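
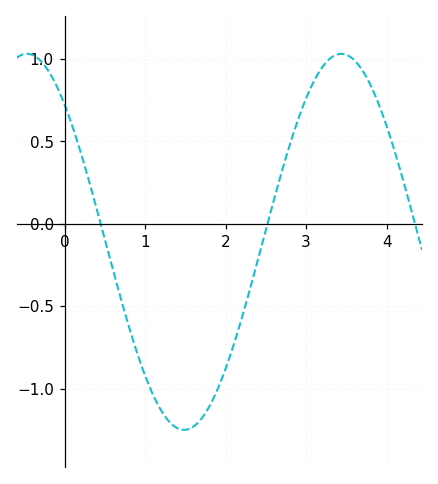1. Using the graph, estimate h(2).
-0.879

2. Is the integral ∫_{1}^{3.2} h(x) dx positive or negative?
negative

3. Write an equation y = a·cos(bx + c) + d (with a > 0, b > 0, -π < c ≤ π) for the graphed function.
y = 1.14cos(1.61x + 0.752) - 0.11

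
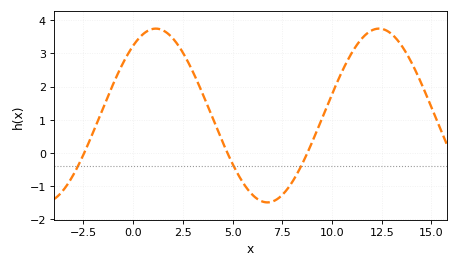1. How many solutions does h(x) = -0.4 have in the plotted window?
3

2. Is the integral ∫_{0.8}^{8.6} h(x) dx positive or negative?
positive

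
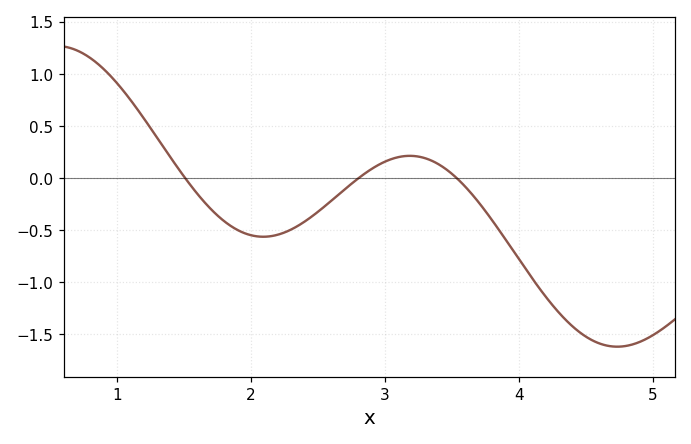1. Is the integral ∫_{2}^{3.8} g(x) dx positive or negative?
negative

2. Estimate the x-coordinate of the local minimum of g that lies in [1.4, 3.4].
2.1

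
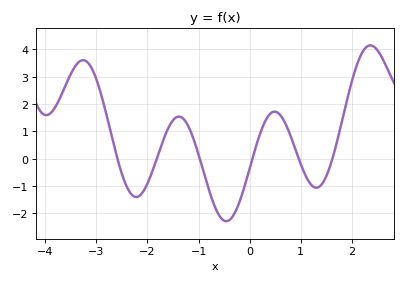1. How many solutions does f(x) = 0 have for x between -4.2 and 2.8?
6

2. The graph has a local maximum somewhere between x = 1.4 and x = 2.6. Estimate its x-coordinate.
2.36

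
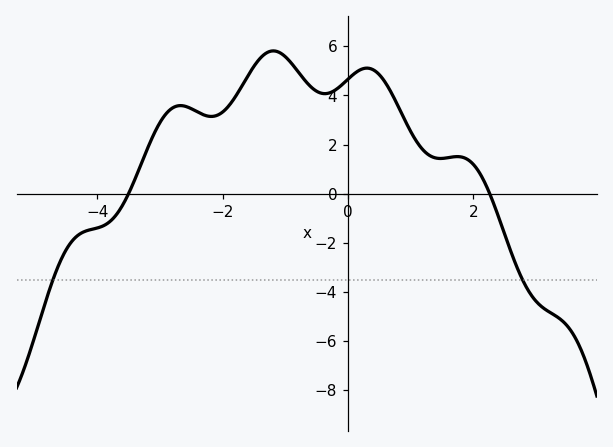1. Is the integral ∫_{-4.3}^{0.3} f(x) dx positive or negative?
positive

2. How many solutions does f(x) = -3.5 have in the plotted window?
2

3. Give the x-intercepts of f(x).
-3.6, 2.2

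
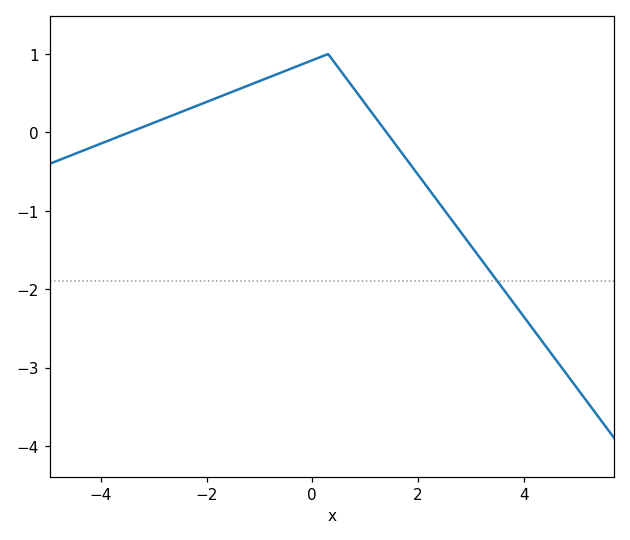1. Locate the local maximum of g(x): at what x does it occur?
0.299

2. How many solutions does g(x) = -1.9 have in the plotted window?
1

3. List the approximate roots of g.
-3.46, 1.41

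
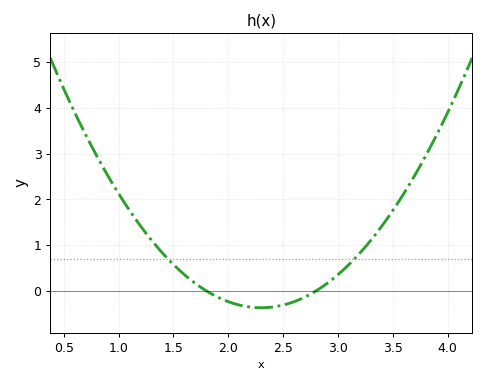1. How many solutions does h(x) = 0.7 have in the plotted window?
2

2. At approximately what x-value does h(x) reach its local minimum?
2.3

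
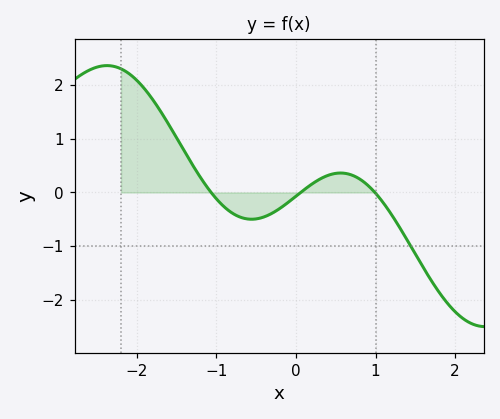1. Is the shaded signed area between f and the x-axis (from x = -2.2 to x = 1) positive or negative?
positive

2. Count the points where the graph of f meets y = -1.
1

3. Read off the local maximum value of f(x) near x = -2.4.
2.4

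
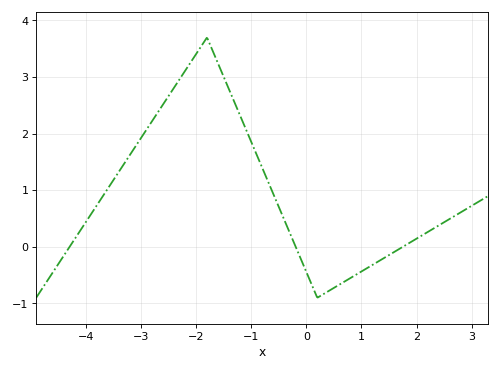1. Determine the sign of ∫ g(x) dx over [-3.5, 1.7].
positive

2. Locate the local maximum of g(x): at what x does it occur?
-1.8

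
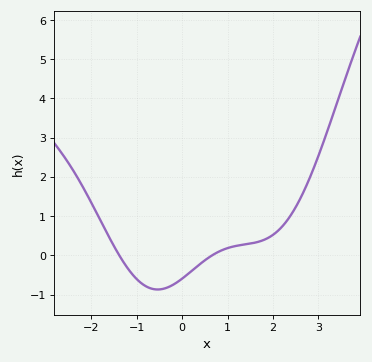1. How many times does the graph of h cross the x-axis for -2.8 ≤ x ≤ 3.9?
2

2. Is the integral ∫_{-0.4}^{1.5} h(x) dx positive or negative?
negative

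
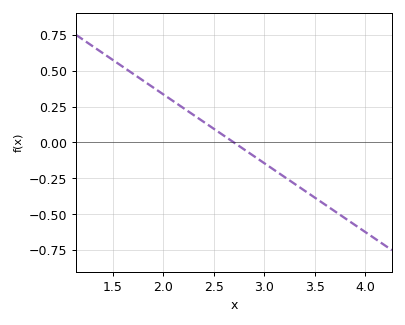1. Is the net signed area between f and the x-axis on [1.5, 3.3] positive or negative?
positive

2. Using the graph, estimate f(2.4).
0.14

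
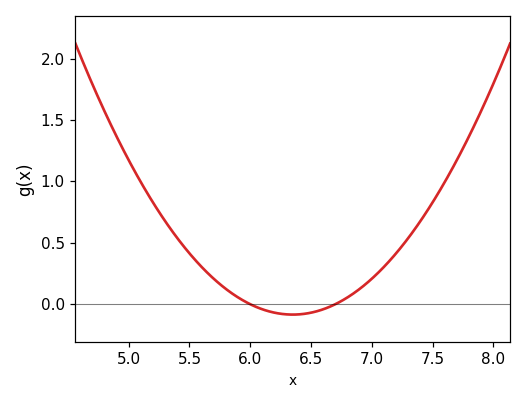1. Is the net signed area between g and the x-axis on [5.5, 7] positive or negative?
positive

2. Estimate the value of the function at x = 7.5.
0.85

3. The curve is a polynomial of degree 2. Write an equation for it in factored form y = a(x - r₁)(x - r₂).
y = 0.69(x - 6)(x - 6.7)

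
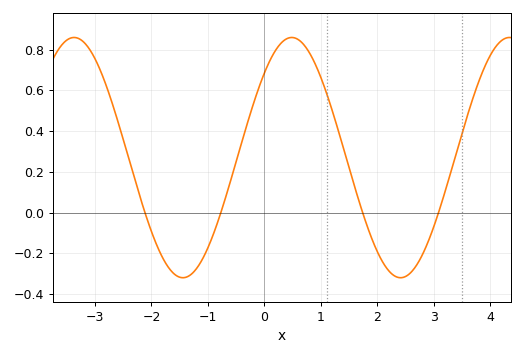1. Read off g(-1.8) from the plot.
-0.223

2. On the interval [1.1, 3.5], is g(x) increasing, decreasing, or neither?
neither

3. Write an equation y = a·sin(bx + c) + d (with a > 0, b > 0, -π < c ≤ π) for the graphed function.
y = 0.59sin(1.63x + 0.782) + 0.27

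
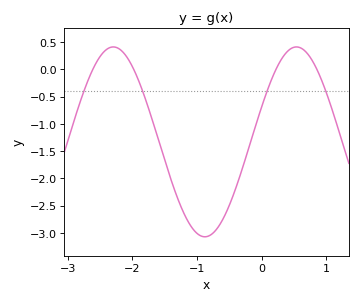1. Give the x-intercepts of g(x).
-2.61, -1.98, 0.22, 0.852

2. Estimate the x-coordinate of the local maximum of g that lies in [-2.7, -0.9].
-2.29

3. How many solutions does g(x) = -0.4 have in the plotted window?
4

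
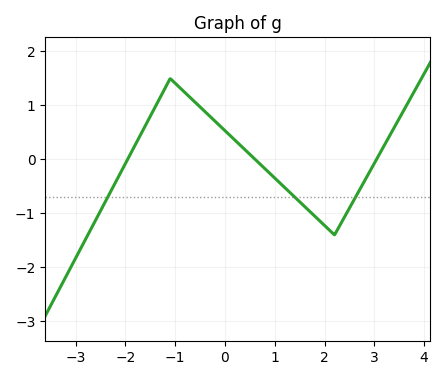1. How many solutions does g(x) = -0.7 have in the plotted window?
3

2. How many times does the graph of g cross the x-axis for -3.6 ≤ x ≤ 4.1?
3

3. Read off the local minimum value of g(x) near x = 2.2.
-1.4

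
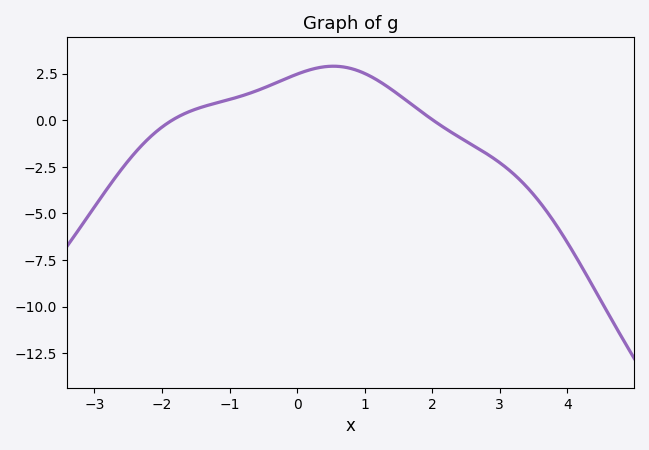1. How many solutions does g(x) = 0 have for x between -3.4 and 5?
2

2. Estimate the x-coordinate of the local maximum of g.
0.538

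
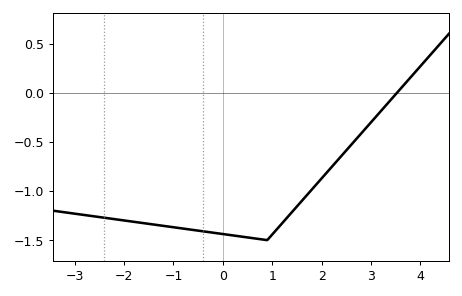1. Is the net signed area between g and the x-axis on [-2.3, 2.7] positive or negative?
negative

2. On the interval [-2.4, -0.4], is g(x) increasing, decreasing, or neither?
decreasing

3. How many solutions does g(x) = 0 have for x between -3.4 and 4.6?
1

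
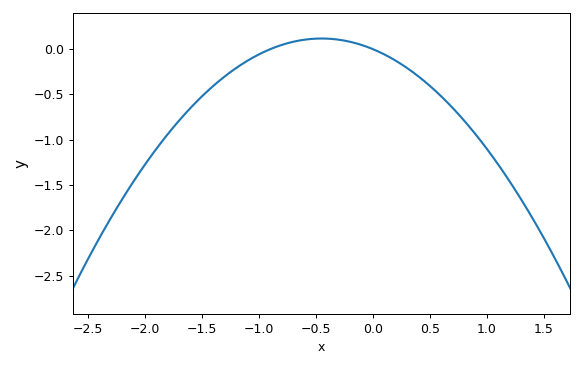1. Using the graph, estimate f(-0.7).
0.1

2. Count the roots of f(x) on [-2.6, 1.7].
2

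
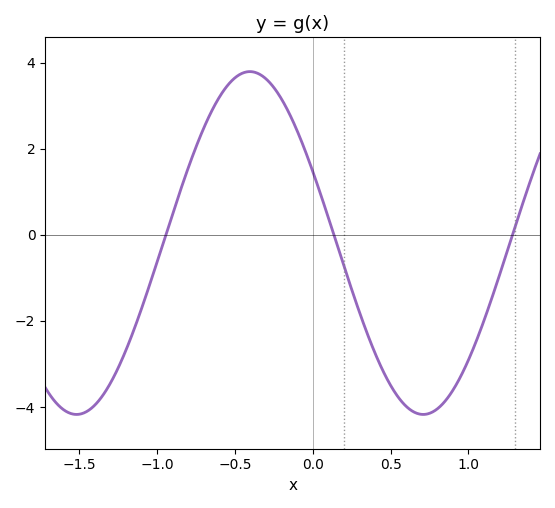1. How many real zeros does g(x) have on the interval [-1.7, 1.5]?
3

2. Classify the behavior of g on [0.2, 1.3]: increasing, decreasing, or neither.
neither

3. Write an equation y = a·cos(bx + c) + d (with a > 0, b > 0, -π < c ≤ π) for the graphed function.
y = 3.98cos(2.8x + 1.1) - 0.19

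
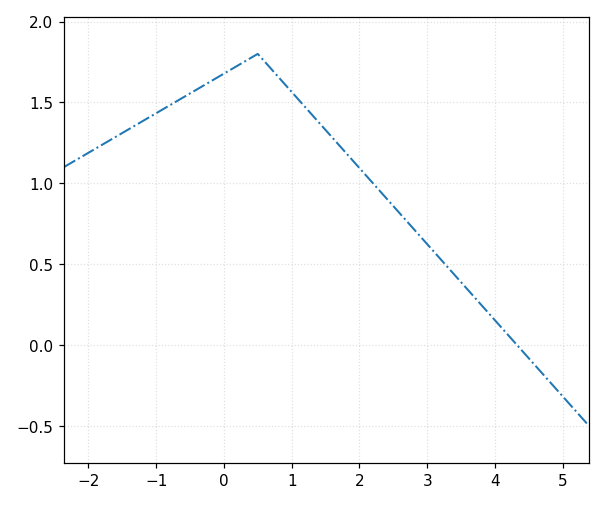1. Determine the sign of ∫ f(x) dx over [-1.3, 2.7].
positive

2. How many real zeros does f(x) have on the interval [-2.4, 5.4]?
1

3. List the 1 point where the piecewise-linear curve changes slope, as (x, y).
(0.5, 1.8)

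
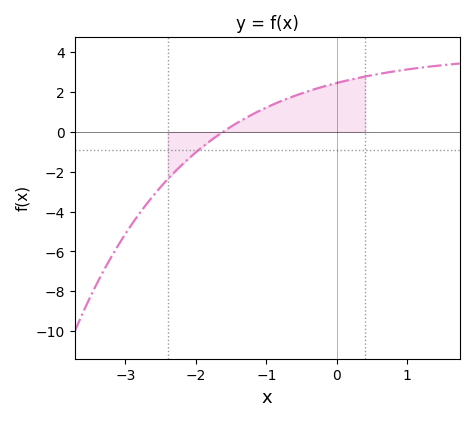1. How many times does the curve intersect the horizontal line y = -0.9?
1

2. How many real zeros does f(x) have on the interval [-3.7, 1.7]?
1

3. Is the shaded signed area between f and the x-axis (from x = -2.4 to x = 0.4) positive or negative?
positive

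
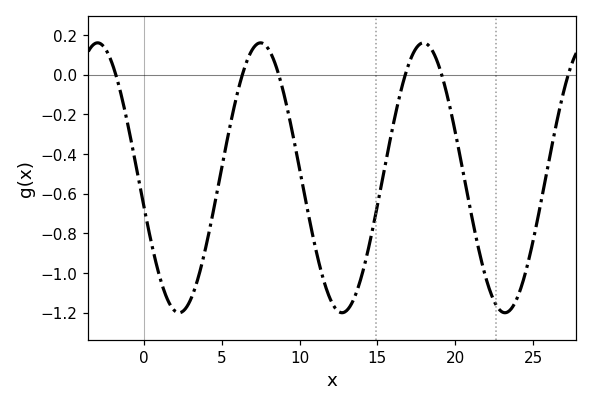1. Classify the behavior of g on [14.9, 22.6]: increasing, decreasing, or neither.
neither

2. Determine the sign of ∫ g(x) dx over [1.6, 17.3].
negative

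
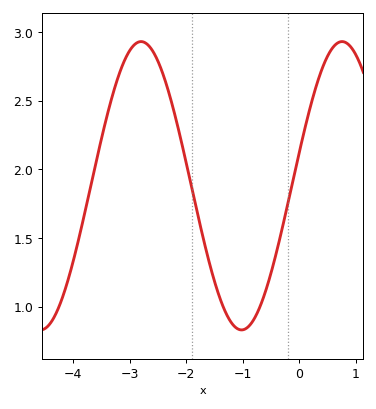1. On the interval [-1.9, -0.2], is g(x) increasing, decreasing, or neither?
neither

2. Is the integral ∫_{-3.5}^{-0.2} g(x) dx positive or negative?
positive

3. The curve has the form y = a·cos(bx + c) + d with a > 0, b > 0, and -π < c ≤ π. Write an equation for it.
y = 1.05cos(1.77x - 1.33) + 1.88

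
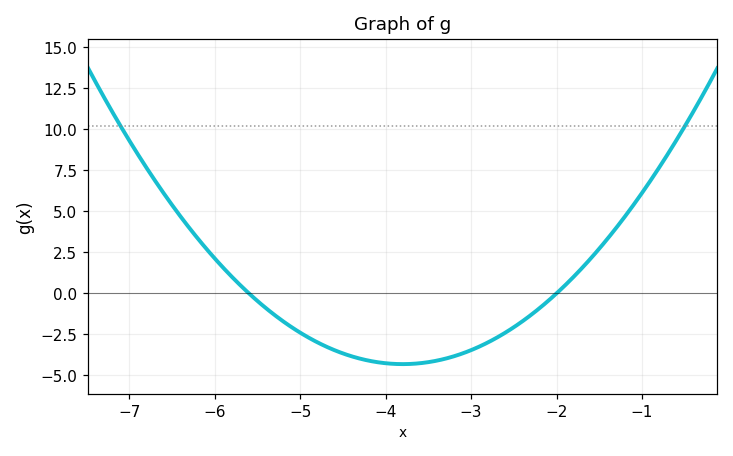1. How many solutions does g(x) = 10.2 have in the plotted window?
2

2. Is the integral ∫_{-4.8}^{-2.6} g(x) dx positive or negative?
negative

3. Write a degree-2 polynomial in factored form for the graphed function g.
y = 1.33(x + 5.6)(x + 2)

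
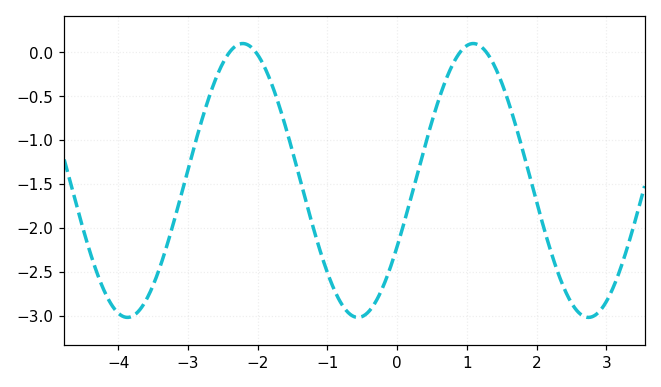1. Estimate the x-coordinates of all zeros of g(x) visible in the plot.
-2.4, -2, 1, 1.2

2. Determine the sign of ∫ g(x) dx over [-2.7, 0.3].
negative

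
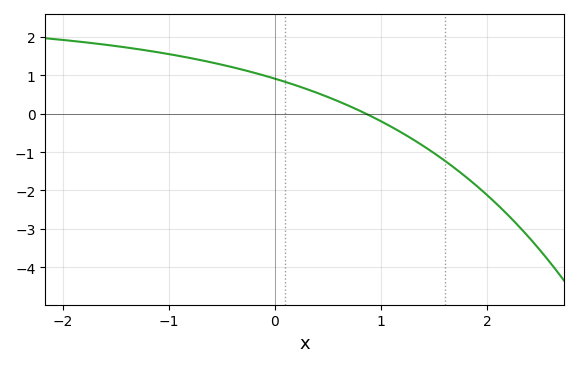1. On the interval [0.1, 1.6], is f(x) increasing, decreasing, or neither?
decreasing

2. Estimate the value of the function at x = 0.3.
0.6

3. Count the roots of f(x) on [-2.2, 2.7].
1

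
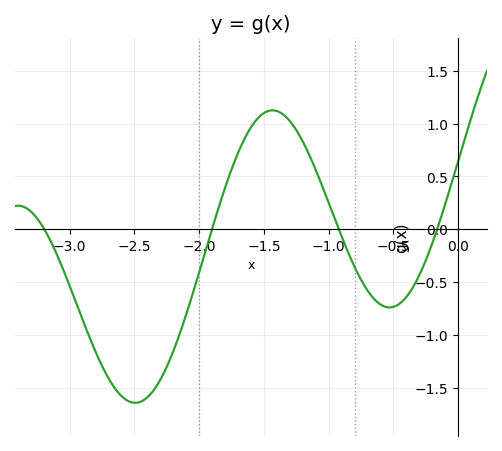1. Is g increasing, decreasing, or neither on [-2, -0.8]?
neither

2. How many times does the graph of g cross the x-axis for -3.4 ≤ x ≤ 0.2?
4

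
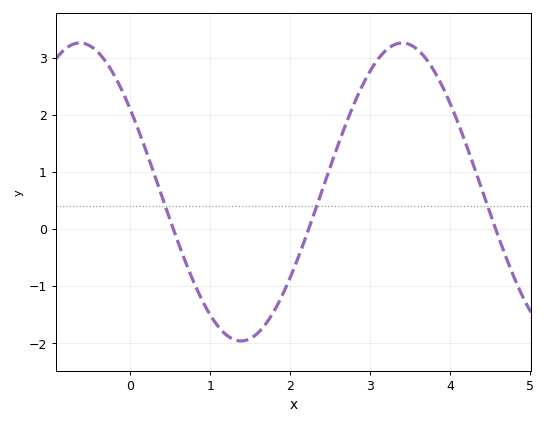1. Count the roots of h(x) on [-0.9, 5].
3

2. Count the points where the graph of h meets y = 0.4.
3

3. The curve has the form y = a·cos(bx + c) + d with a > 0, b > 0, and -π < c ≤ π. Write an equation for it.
y = 2.61cos(1.56x + 0.98) + 0.65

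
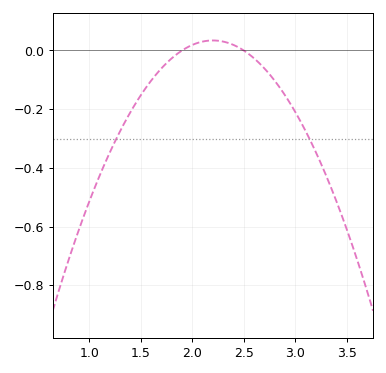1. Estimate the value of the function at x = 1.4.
-0.2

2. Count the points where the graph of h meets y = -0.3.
2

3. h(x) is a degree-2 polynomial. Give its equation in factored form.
y = -0.38(x - 1.9)(x - 2.5)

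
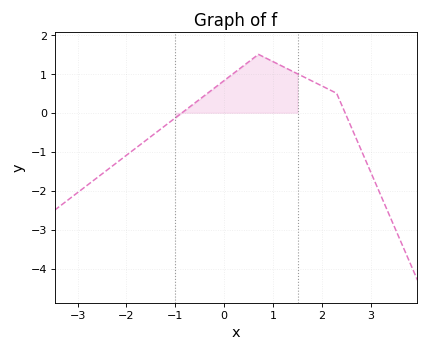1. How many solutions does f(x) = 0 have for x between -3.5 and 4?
2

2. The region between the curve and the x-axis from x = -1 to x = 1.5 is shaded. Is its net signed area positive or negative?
positive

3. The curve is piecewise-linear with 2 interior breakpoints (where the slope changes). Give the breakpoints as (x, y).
(0.7, 1.5); (2.3, 0.5)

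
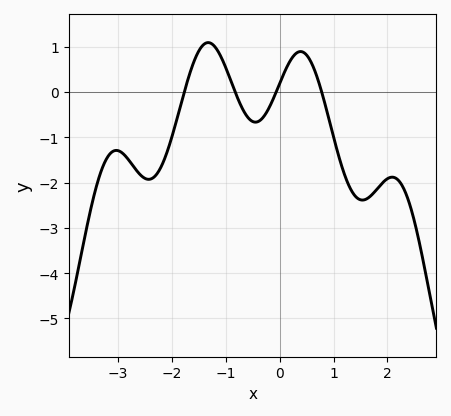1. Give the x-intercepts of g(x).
-1.77, -0.825, -0.064, 0.781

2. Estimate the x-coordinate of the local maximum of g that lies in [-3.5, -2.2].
-3.03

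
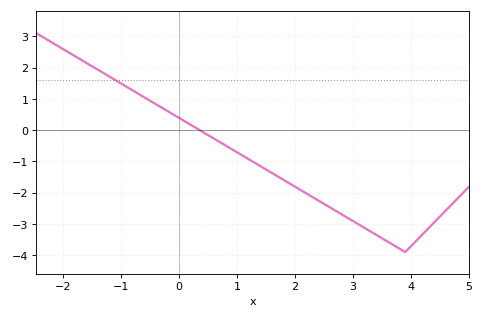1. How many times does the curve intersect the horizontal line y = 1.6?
1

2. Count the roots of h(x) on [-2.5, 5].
1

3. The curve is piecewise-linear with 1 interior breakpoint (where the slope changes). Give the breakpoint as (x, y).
(3.9, -3.9)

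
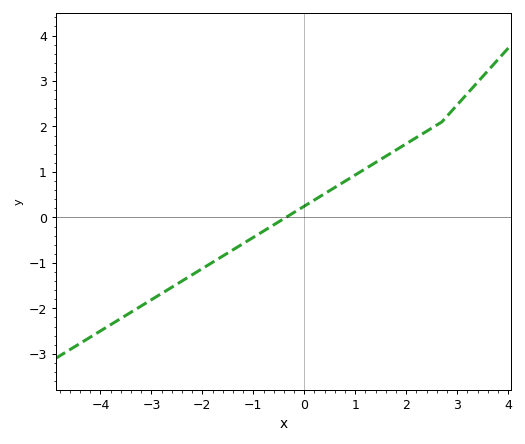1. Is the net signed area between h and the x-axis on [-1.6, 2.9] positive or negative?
positive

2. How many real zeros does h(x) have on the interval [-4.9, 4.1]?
1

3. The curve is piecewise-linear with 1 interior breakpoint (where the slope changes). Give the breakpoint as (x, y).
(2.7, 2.1)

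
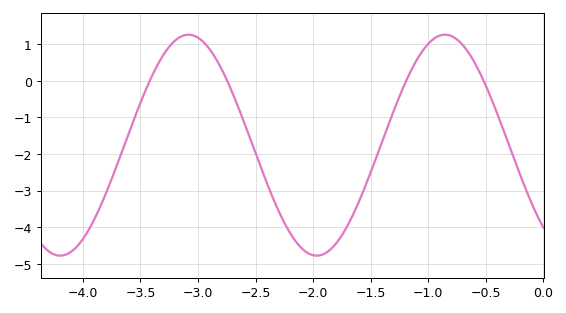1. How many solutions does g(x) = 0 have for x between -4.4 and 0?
4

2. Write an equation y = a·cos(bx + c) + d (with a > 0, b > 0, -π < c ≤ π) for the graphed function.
y = 3.02cos(2.8x + 2.4) - 1.76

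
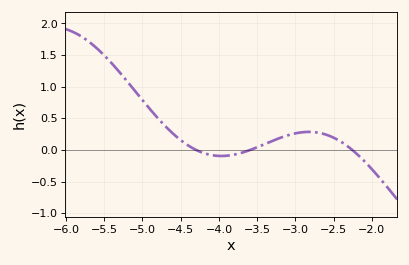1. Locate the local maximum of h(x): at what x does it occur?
-2.83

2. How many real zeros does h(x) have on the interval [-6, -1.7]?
3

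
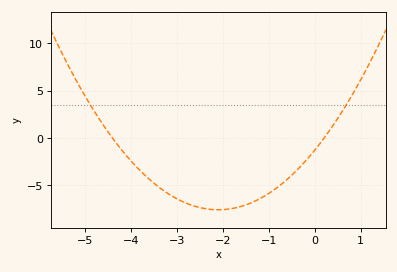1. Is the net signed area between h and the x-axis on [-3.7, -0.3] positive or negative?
negative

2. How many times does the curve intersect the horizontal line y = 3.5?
2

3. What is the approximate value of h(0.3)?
0.672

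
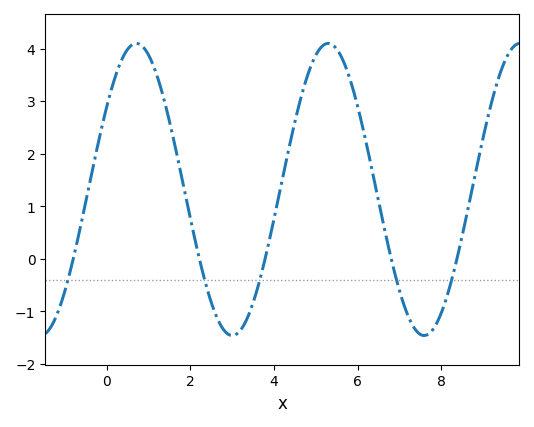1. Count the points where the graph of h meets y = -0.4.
5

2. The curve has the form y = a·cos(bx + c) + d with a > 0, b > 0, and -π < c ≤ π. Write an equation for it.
y = 2.78cos(1.37x - 0.972) + 1.32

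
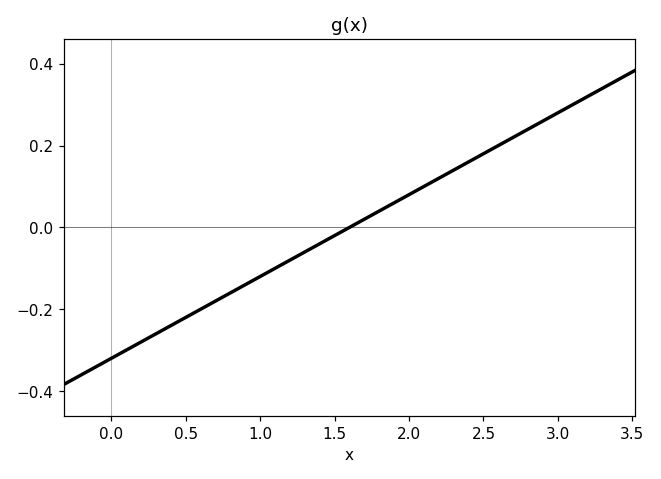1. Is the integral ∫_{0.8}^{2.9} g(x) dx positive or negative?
positive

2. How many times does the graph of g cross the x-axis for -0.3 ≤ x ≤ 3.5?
1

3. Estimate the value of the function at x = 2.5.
0.18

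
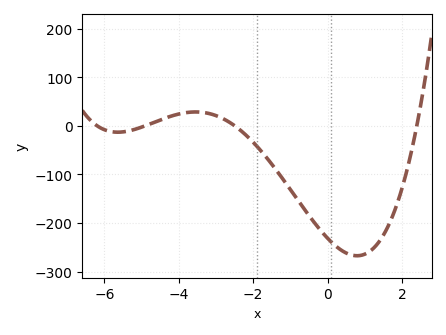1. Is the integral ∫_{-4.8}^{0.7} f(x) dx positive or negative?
negative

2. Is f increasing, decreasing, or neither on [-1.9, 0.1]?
decreasing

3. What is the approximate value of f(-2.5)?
0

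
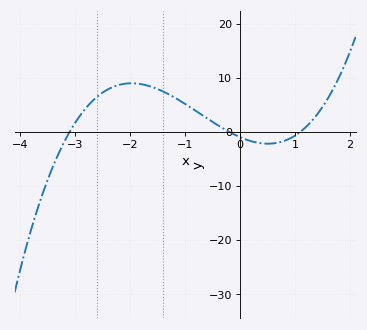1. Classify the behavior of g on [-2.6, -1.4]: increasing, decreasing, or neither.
neither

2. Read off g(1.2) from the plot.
1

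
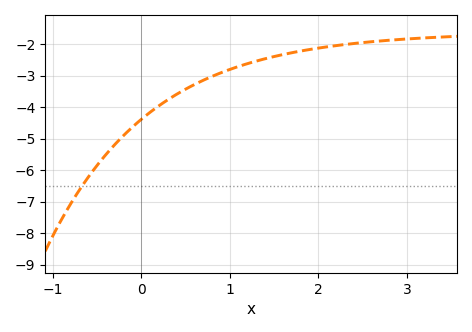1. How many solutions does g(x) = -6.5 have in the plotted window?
1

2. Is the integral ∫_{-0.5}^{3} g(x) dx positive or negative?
negative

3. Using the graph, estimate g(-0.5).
-5.9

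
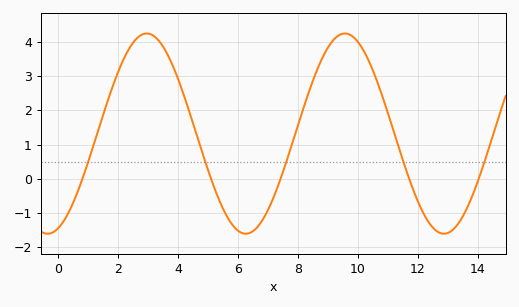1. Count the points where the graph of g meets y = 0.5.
5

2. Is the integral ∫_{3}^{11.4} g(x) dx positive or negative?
positive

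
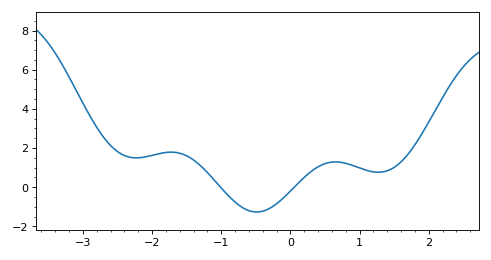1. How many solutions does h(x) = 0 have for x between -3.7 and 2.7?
2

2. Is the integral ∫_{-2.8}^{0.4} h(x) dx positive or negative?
positive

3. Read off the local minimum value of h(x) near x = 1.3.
0.8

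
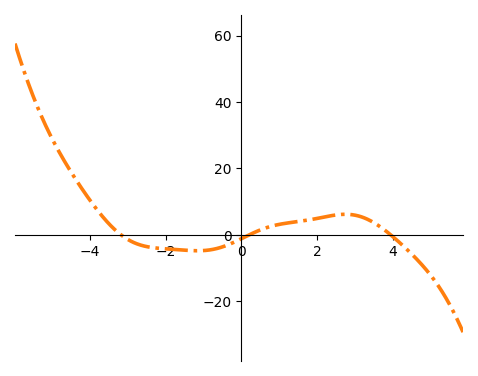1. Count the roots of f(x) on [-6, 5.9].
3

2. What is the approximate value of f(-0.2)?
-2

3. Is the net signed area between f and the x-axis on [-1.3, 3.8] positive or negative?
positive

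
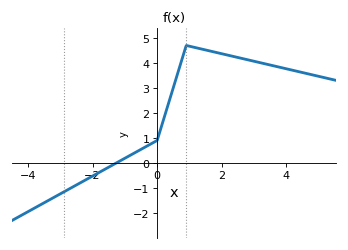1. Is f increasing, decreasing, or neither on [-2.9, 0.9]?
increasing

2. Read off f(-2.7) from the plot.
-1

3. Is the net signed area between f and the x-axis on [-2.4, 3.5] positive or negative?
positive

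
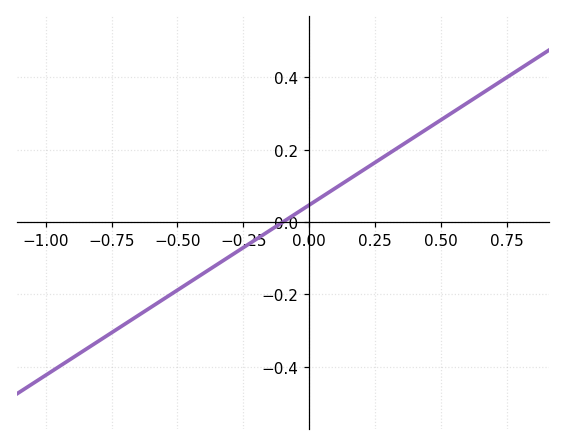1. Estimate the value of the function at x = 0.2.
0.141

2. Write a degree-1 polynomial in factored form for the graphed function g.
y = 0.47(x + 0.1)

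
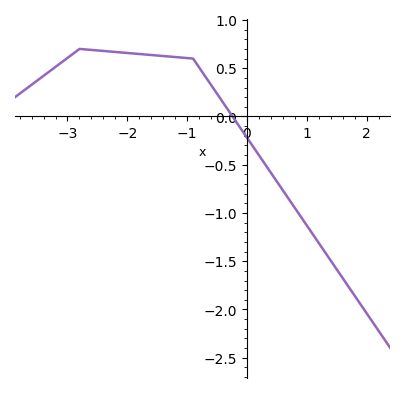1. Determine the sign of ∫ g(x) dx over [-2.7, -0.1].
positive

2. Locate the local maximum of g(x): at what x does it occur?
-2.8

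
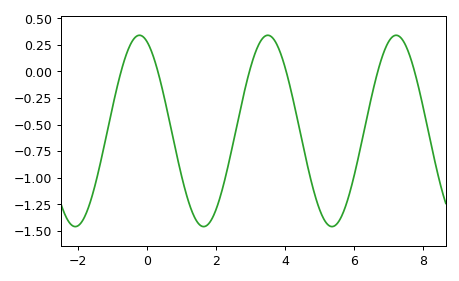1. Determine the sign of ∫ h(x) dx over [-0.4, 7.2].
negative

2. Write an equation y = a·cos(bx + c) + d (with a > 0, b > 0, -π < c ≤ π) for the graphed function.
y = 0.9cos(1.69x + 0.36) - 0.56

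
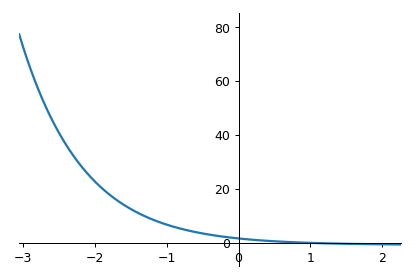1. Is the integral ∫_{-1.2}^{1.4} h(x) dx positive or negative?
positive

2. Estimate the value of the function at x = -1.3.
9.88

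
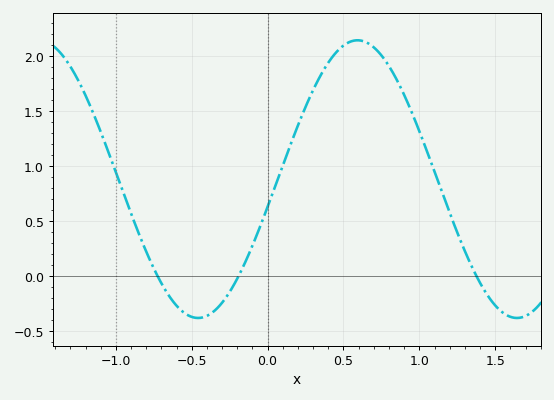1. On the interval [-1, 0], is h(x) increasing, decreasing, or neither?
neither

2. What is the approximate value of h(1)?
1.31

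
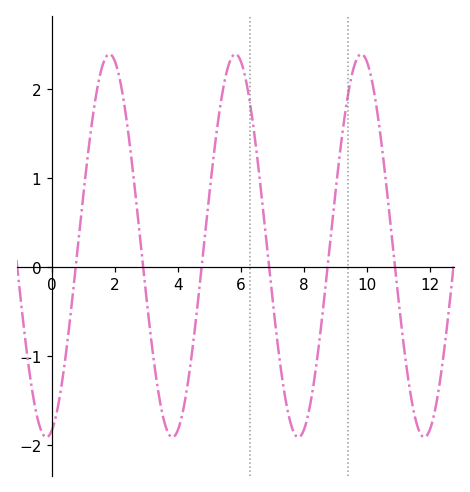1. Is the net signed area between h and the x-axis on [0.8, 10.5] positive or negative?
positive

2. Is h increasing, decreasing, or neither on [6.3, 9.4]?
neither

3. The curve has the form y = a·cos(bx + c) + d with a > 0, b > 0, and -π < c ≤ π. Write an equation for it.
y = 2.15cos(1.6x - 2.9) + 0.24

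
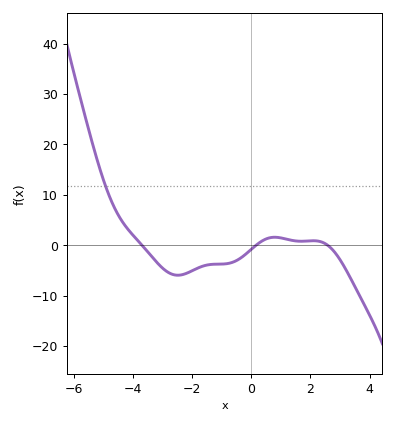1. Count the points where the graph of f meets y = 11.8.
1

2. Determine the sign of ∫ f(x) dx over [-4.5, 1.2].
negative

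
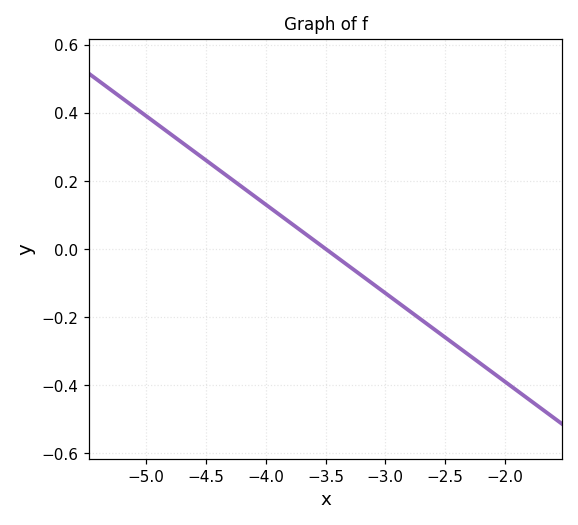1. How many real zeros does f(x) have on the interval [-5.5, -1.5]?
1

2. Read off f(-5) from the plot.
0.39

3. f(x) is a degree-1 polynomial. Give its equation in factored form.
y = -0.26(x + 3.5)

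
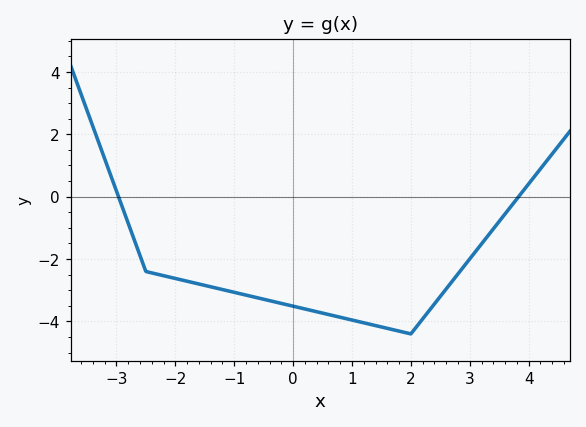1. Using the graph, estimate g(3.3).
-1.2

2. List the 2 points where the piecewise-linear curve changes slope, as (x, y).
(-2.5, -2.4); (2, -4.4)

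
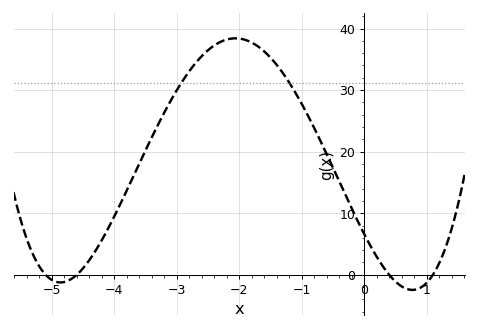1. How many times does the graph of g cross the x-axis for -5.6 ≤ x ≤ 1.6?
4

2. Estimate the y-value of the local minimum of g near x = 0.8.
-2.46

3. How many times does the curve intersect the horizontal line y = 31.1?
2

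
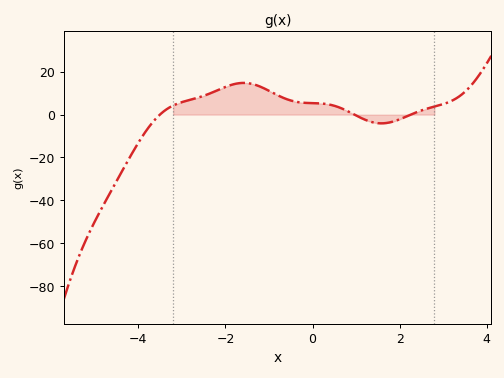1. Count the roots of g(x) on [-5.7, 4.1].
3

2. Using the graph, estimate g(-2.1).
12.1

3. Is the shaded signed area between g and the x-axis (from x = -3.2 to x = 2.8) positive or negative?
positive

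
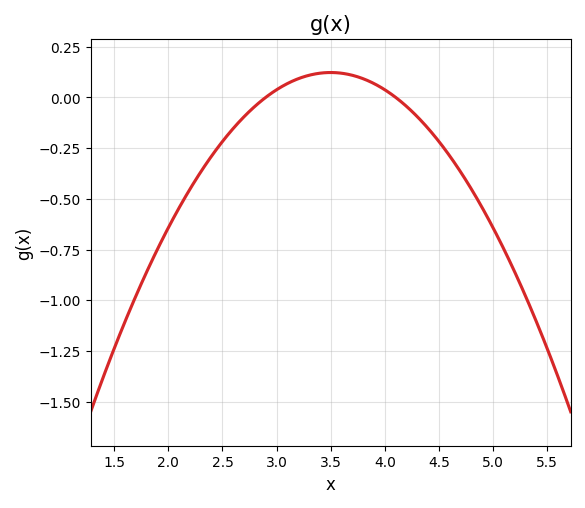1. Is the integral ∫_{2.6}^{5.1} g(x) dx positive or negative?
negative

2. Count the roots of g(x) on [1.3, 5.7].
2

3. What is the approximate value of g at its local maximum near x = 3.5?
0.122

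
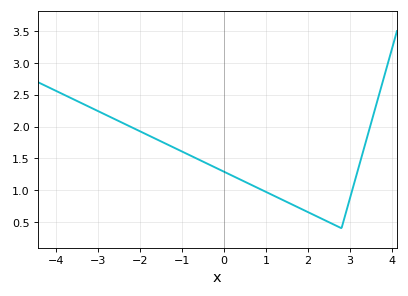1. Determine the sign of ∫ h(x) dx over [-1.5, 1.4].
positive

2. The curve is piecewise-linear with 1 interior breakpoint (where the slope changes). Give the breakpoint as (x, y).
(2.8, 0.4)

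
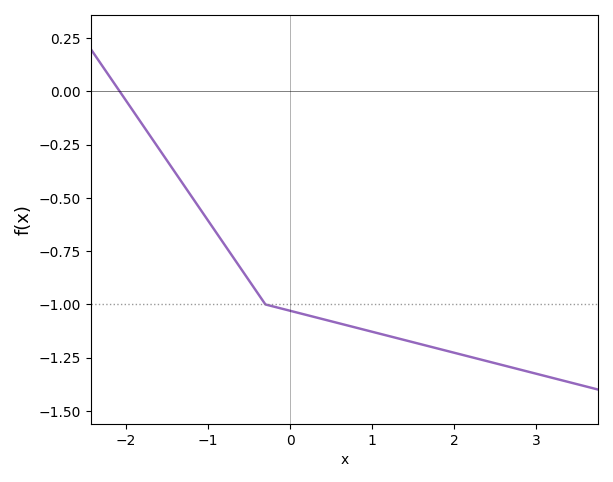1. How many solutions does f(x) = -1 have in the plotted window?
1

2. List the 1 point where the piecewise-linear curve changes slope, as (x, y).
(-0.3, -1)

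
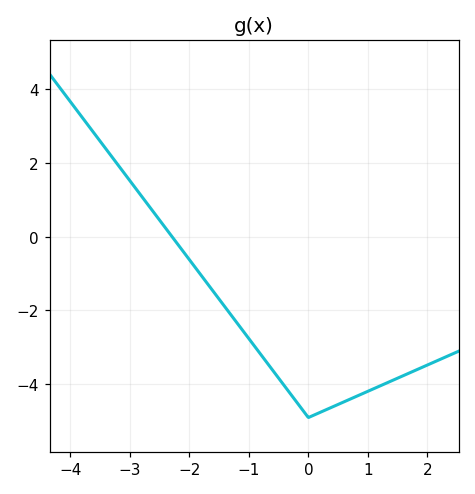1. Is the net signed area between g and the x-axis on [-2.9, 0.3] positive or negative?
negative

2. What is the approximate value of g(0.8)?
-4.4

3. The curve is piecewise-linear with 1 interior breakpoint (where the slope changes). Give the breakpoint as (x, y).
(0, -4.9)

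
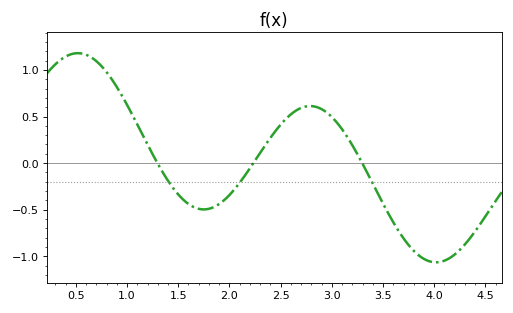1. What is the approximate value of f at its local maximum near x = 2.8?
0.612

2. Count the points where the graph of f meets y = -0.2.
3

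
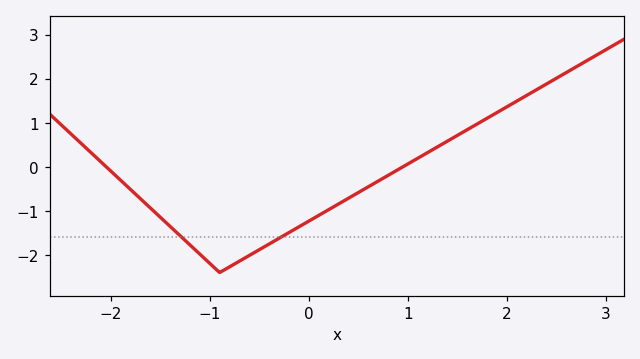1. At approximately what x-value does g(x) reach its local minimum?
-0.899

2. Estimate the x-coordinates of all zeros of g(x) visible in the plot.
-2.04, 0.95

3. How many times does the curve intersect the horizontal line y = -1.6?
2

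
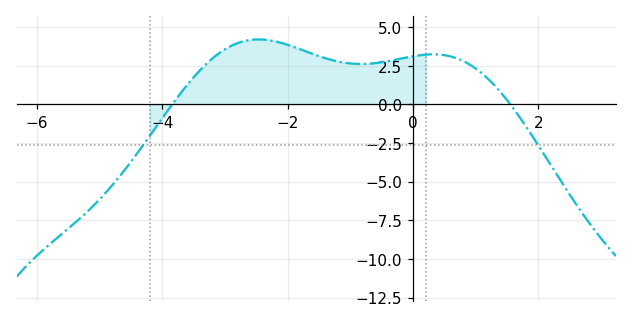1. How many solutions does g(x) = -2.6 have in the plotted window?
2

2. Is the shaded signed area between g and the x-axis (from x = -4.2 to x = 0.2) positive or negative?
positive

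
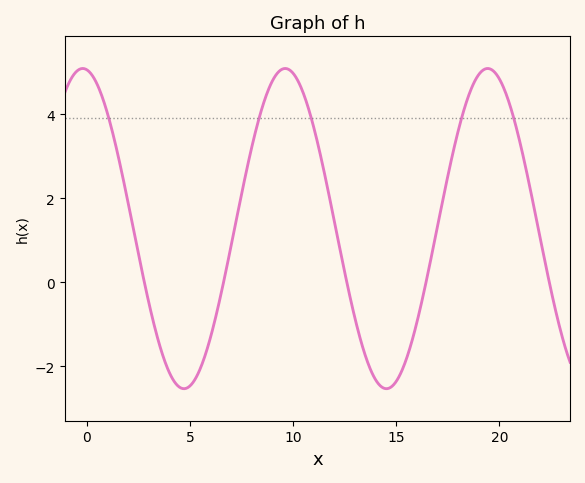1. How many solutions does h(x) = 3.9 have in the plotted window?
5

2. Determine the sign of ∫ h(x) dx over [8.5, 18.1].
positive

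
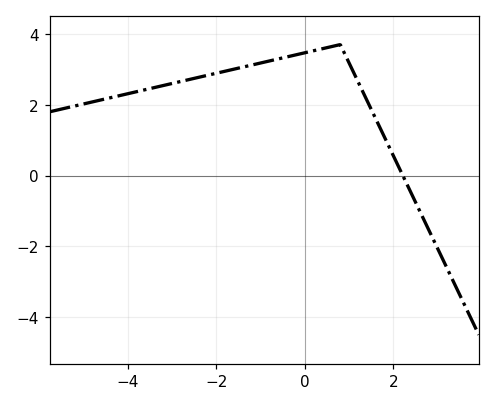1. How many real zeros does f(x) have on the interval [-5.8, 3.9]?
1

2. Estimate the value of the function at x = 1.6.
1.6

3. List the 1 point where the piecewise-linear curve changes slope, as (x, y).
(0.8, 3.7)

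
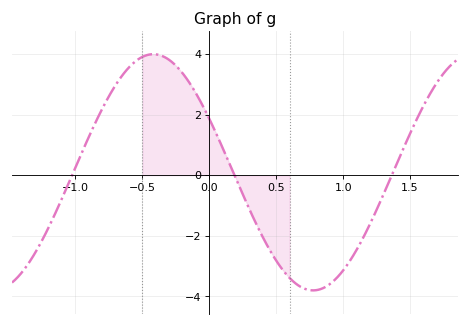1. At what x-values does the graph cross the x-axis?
-1.05, 0.2, 1.35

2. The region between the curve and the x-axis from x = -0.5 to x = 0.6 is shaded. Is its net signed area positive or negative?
positive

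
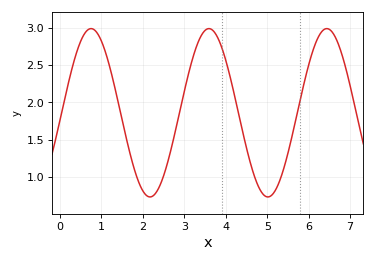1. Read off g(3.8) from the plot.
2.9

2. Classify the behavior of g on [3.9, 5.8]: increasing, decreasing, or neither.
neither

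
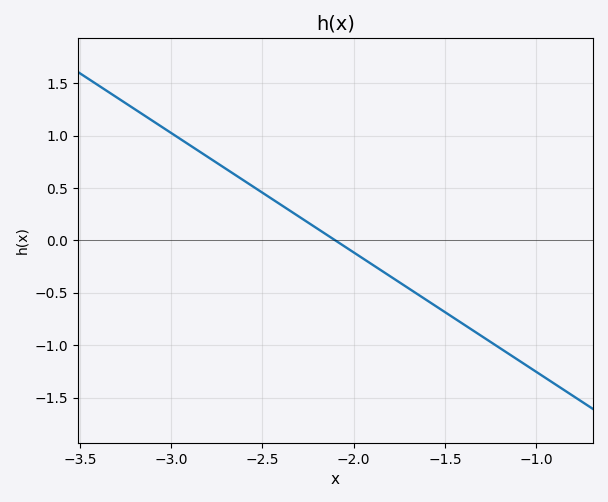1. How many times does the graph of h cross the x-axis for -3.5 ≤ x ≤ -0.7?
1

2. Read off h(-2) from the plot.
-0.1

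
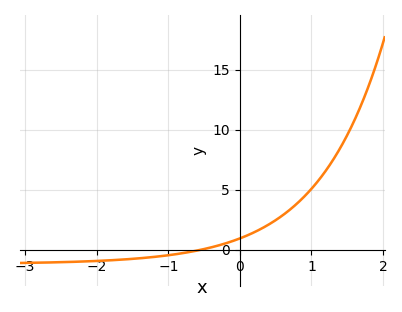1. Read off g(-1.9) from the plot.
-0.908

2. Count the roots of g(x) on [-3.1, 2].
1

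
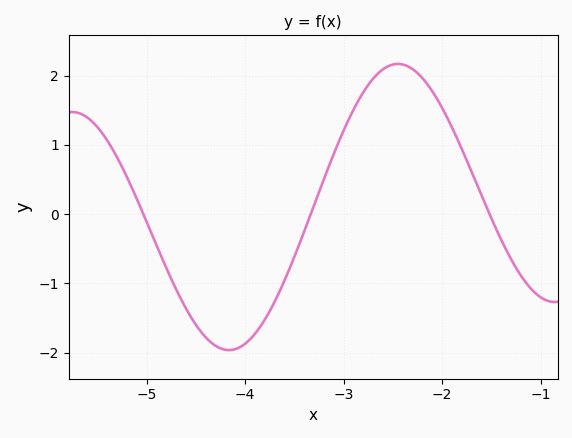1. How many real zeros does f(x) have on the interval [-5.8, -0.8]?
3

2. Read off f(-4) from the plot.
-1.87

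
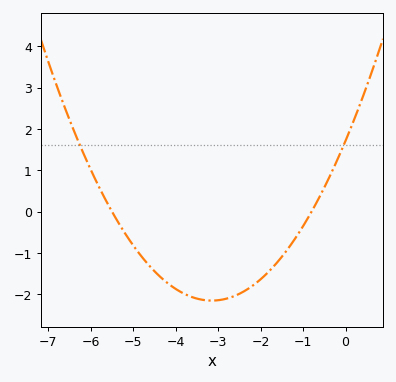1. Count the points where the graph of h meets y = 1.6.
2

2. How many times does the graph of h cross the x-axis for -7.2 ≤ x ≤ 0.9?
2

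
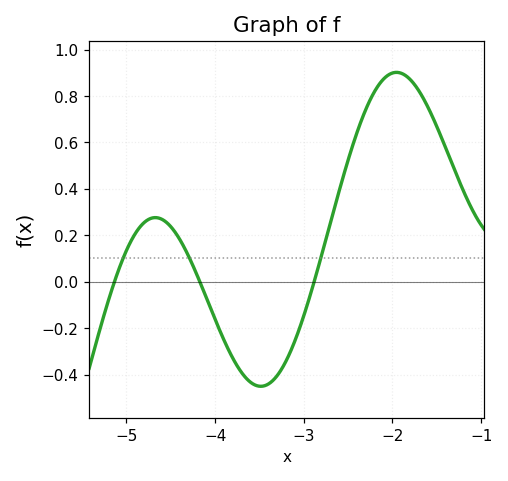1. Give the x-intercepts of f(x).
-5.1, -4.2, -2.9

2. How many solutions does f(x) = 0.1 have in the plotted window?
3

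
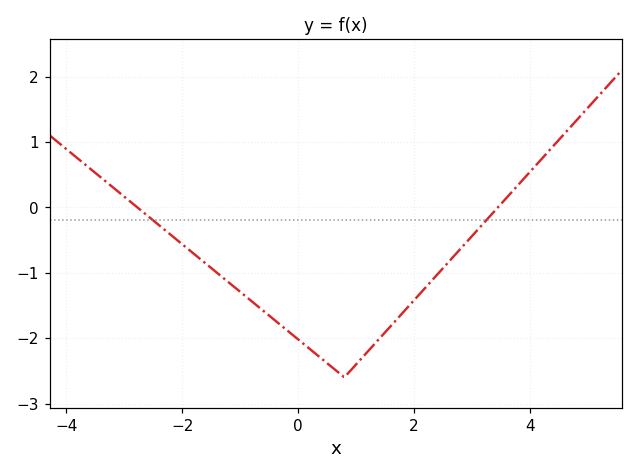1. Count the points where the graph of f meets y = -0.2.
2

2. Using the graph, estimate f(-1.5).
-0.9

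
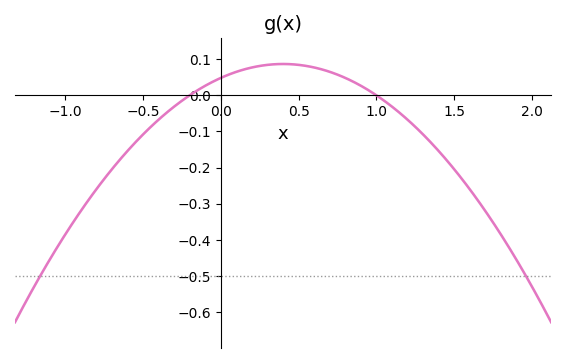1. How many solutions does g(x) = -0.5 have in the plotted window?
2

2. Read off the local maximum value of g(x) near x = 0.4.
0.09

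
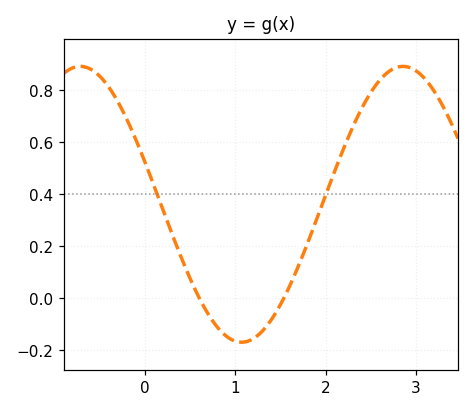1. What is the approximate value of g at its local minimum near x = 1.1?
-0.16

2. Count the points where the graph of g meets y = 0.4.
2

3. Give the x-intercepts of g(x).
0.6, 1.5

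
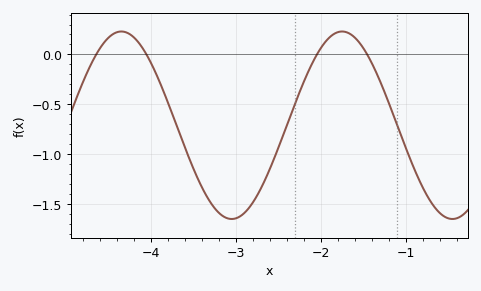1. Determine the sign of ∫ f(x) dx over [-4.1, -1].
negative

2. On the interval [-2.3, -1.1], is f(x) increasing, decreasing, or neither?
neither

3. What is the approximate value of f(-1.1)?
-0.71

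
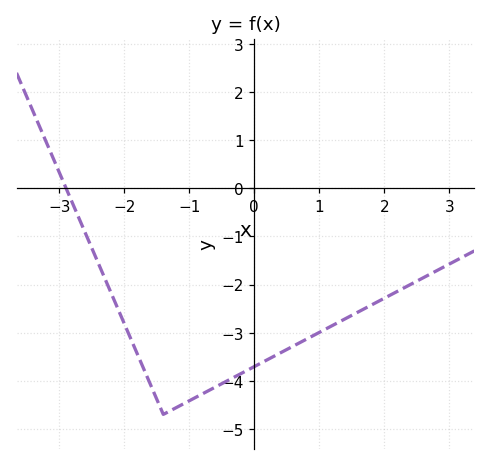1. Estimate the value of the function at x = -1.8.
-3.4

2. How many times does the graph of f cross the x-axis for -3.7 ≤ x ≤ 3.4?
1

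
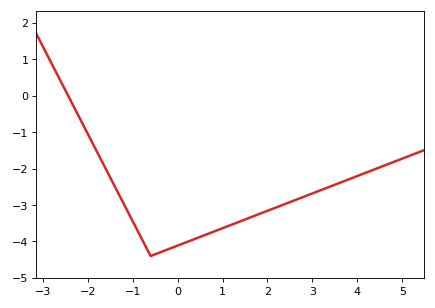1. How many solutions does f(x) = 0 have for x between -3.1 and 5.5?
1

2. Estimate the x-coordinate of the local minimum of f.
-0.6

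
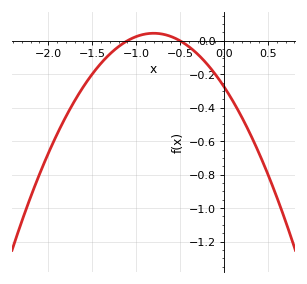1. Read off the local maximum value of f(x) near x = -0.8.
0.04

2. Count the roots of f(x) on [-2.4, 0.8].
2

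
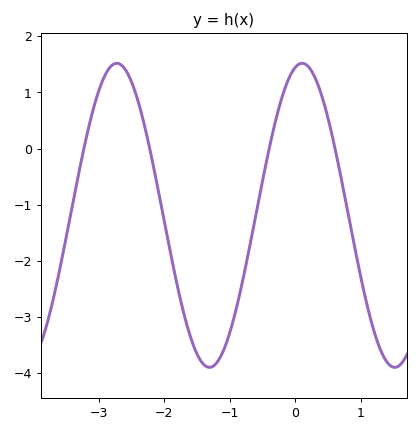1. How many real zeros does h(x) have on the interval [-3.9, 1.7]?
4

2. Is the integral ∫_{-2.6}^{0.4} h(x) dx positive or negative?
negative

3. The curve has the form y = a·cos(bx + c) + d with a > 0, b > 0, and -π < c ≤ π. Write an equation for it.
y = 2.71cos(2.22x - 0.23) - 1.19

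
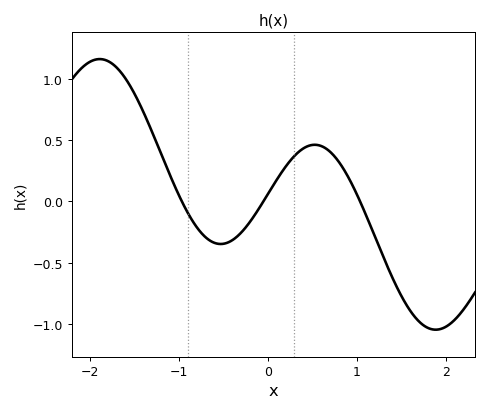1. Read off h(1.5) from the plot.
-0.75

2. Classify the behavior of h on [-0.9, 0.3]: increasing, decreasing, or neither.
neither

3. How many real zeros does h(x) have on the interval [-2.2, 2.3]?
3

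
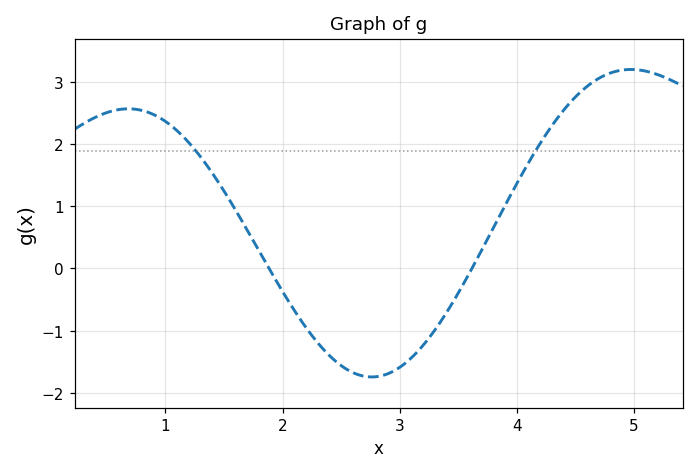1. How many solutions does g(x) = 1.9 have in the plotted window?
2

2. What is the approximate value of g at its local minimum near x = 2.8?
-1.75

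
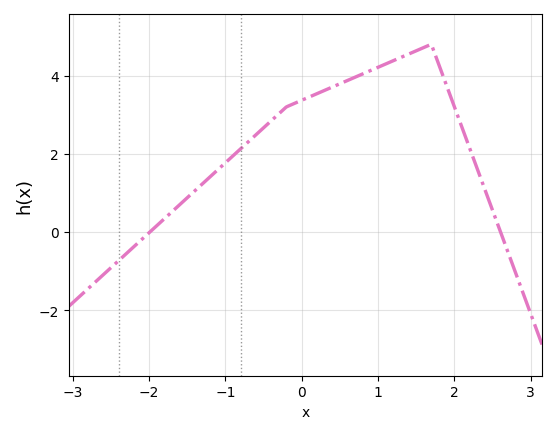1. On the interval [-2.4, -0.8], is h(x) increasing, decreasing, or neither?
increasing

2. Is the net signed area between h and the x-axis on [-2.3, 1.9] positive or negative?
positive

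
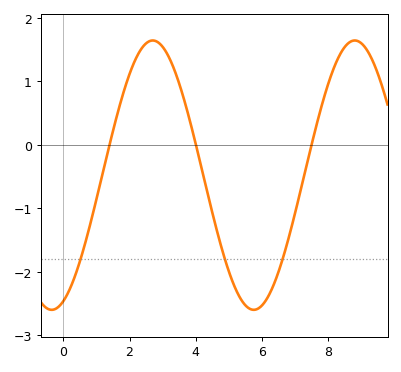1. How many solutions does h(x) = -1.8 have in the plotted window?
3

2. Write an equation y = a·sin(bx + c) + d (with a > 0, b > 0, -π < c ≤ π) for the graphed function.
y = 2.12sin(1x - 1.2) - 0.48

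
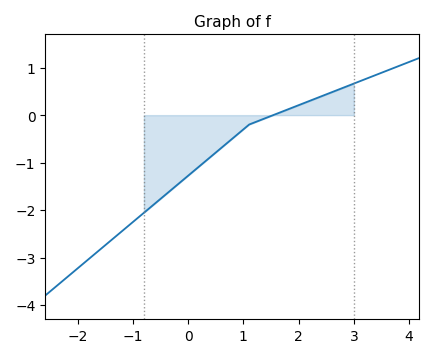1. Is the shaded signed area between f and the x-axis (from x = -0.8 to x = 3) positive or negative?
negative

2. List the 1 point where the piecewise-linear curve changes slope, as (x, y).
(1.1, -0.2)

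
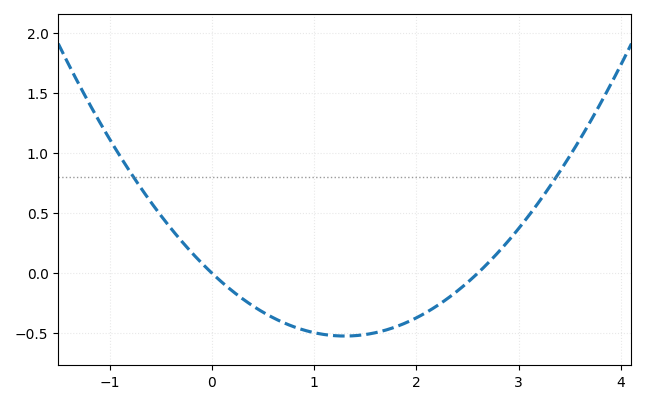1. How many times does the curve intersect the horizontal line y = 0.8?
2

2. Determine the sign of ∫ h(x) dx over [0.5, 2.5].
negative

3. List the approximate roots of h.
0, 2.6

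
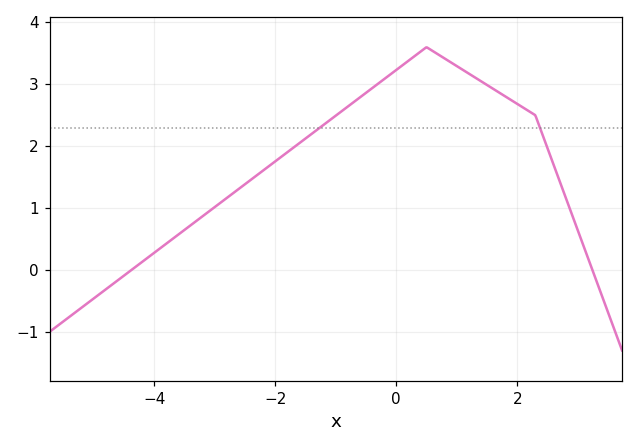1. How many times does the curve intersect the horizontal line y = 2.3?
2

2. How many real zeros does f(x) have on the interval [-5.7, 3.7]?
2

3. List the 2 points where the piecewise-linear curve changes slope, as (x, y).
(0.5, 3.6); (2.3, 2.5)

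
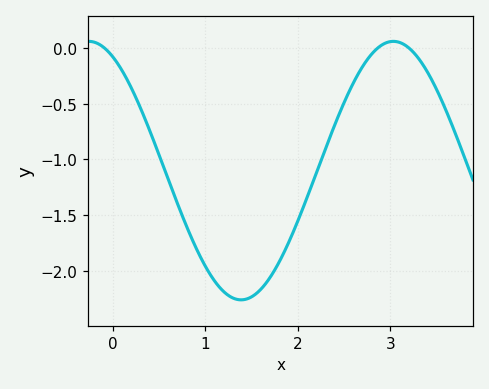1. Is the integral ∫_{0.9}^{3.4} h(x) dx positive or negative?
negative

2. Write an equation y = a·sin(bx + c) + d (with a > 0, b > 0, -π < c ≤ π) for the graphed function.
y = 1.16sin(1.91x + 2.06) - 1.1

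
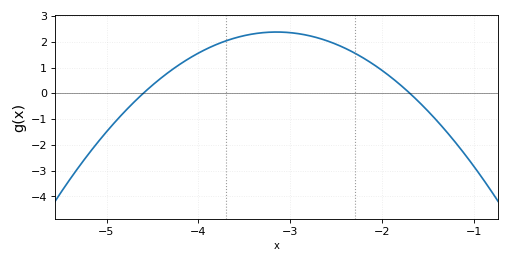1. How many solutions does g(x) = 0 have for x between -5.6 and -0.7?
2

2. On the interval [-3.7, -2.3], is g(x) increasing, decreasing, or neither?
neither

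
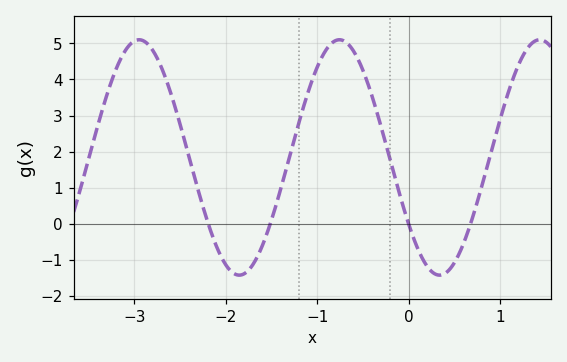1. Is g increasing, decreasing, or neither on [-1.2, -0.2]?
neither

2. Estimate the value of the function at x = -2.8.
4.8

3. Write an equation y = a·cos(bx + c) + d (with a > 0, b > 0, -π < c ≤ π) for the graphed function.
y = 3.26cos(2.9x + 2.2) + 1.84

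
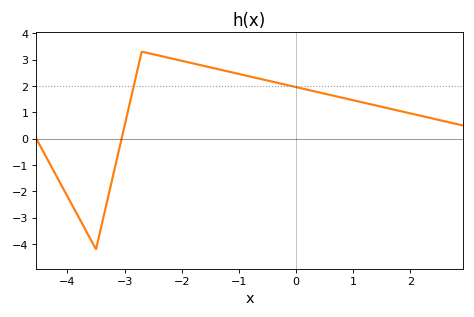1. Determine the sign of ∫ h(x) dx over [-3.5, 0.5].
positive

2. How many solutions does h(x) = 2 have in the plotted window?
2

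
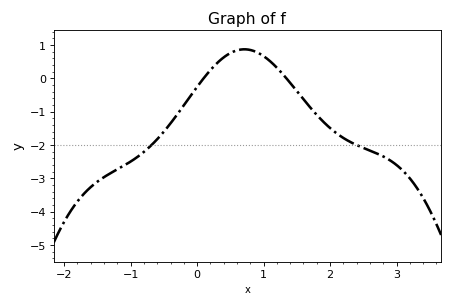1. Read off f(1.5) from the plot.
-0.384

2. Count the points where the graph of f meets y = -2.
2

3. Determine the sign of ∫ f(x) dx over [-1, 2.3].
negative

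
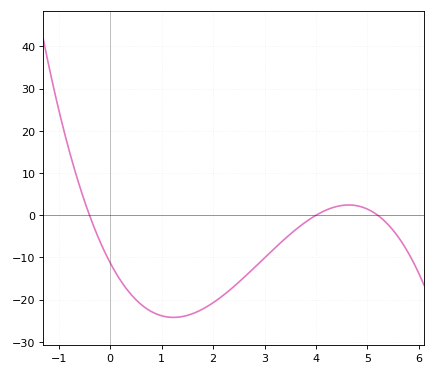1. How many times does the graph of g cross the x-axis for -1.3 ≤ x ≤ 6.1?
3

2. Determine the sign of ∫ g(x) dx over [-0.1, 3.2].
negative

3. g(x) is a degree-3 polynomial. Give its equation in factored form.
y = -1.35(x + 0.4)(x - 4)(x - 5.2)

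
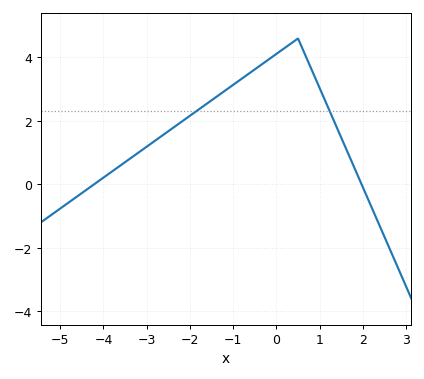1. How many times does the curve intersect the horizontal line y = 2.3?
2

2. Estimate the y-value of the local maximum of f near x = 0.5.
4.6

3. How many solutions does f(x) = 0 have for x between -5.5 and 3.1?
2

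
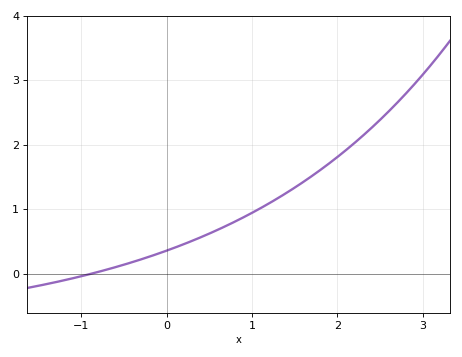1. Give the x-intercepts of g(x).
-0.9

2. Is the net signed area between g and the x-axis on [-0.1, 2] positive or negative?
positive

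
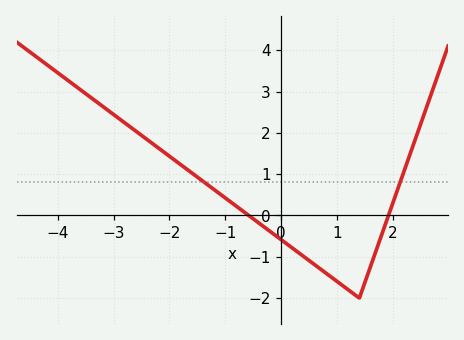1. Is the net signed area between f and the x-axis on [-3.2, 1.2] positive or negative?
positive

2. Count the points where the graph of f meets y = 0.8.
2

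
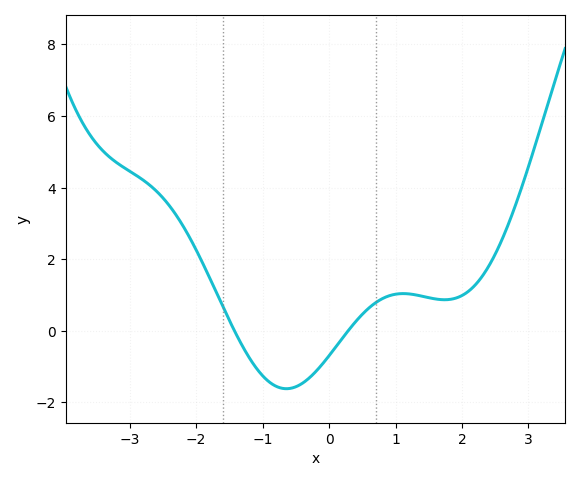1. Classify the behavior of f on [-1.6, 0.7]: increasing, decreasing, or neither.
neither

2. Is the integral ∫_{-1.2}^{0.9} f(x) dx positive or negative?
negative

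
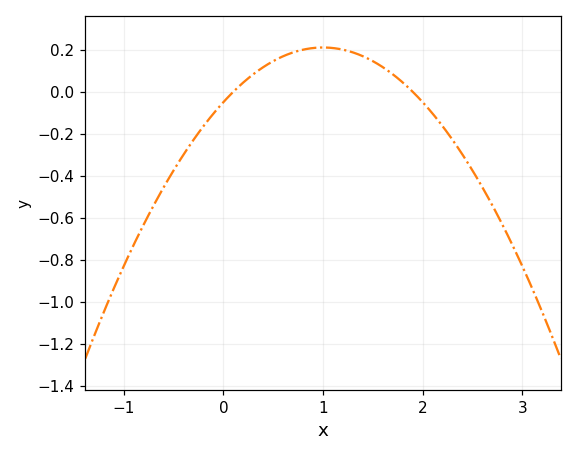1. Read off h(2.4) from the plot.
-0.3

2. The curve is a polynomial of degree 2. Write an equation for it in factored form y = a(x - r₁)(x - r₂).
y = -0.26(x - 0.1)(x - 1.9)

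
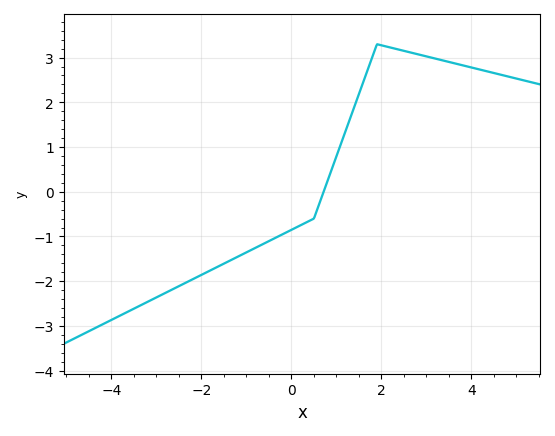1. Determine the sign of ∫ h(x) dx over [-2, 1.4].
negative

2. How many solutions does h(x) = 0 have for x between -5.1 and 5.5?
1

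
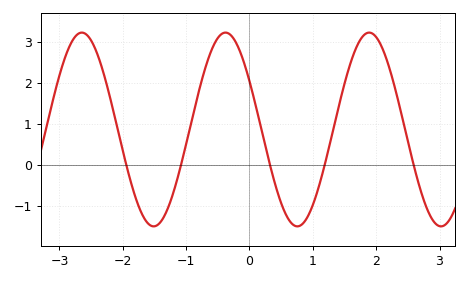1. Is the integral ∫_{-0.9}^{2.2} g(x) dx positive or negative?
positive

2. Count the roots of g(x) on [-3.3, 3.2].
5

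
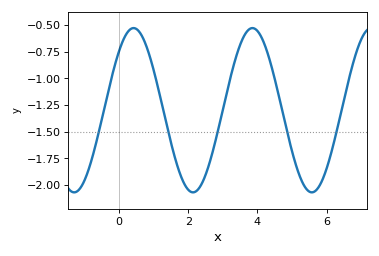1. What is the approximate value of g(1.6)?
-1.72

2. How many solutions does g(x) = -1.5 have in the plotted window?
5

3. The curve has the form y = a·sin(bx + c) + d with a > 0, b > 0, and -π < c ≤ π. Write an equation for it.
y = 0.77sin(1.8x + 0.8) - 1.3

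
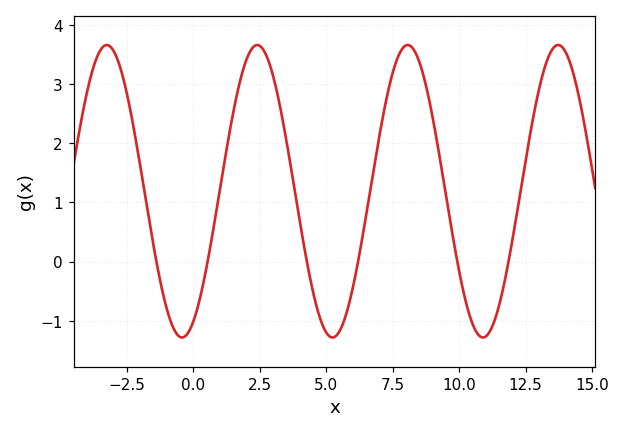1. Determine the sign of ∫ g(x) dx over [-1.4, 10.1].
positive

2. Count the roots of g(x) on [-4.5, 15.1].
6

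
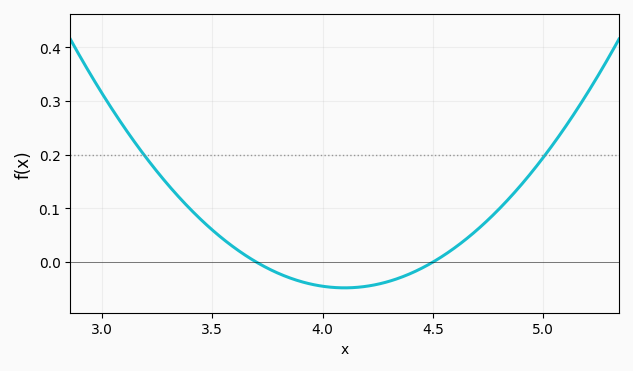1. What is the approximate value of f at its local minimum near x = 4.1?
-0.048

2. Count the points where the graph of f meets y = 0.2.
2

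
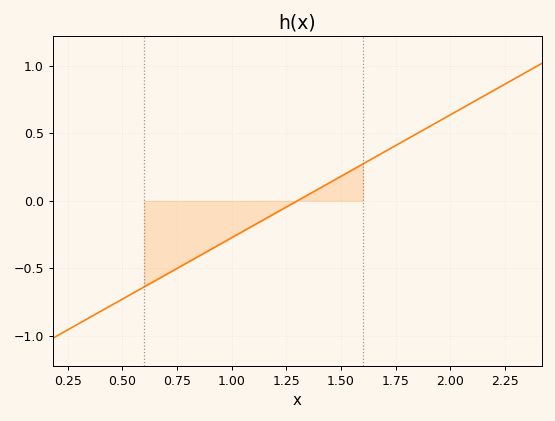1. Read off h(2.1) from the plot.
0.728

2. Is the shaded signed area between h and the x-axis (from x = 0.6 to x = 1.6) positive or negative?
negative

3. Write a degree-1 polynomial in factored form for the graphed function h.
y = 0.91(x - 1.3)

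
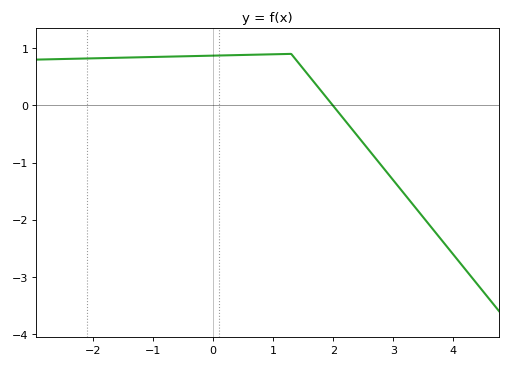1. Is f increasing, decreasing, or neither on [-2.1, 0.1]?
increasing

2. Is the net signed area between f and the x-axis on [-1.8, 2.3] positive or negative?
positive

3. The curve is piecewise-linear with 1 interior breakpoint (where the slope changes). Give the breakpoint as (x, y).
(1.3, 0.9)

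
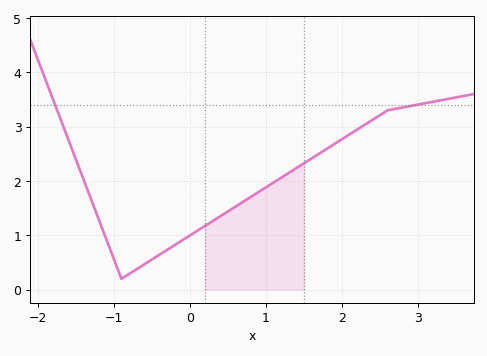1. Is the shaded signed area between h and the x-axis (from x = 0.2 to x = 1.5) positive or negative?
positive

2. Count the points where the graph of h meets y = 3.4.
2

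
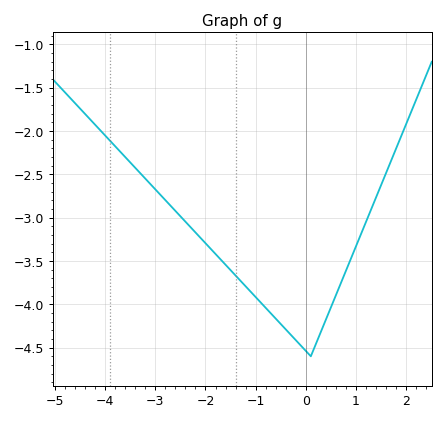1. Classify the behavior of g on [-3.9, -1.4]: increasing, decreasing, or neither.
decreasing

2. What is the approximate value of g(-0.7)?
-4.1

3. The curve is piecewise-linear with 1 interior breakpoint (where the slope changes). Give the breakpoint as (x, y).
(0.1, -4.6)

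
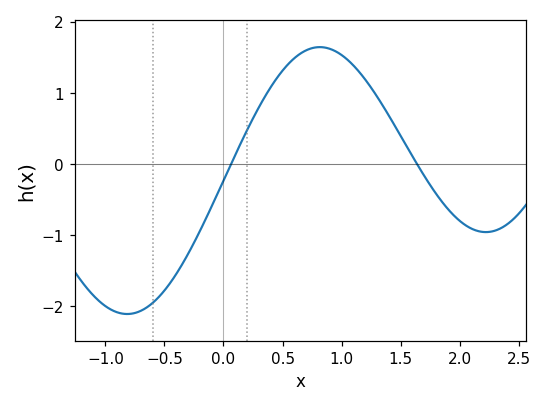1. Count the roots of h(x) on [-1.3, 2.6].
2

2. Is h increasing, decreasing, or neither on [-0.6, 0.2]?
increasing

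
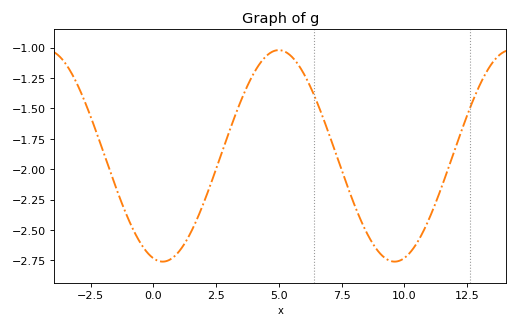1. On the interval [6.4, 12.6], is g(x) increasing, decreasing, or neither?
neither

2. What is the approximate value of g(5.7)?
-1.12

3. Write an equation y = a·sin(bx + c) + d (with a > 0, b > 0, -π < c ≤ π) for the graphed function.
y = 0.87sin(0.68x - 1.82) - 1.89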